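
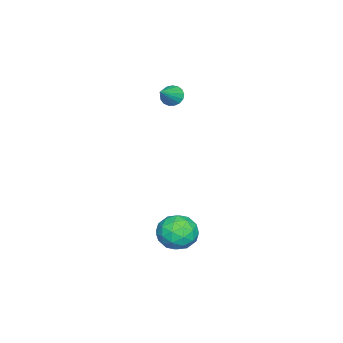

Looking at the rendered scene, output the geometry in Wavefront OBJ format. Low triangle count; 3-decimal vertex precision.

v 3.481 4.467 -4.505
v 4.389 4.515 -3.916
v 2.771 3.385 -3.324
v 3.679 3.433 -2.735
v 3.041 4.304 -2.817
v 3.48 4.973 -3.547
v 3.68 2.927 -3.693
v 4.119 3.596 -4.423
v 4.512 3.563 -3.414
v 4.117 4.414 -2.873
v 3.043 3.486 -4.367
v 2.648 4.337 -3.826
v 3.998 4.586 -4.314
v 3.162 3.314 -2.926
v 2.787 3.826 -2.974
v 3.321 3.854 -2.628
v 3.463 4.855 -4.098
v 3.997 4.883 -3.751
v 3.204 4.759 -3.105
v 3.163 3.017 -3.489
v 3.697 3.045 -3.142
v 3.839 4.046 -4.612
v 4.373 4.074 -4.266
v 3.956 3.141 -4.135
v 4.603 4.054 -3.673
v 4.186 3.418 -2.979
v 4.187 3.121 -3.542
v 4.445 3.514 -3.971
v 4.371 4.554 -3.355
v 3.953 3.918 -2.661
v 3.578 4.431 -2.709
v 3.836 4.823 -3.138
v 4.443 3.995 -3.06
v 3.207 3.982 -4.579
v 2.789 3.346 -3.885
v 3.324 3.077 -4.102
v 3.582 3.469 -4.531
v 2.974 4.482 -4.261
v 2.557 3.846 -3.567
v 2.715 4.386 -3.269
v 2.973 4.779 -3.698
v 2.717 3.905 -4.18
v -1.681 1.765 2.52
v -1.327 1.724 1.988
v -0.439 1.595 3.36
v -1.329 2.023 2.052
v -1.412 2.264 2.222
v -1.556 2.39 2.461
v -1.729 2.373 2.713
v -1.891 2.217 2.921
v -2.005 1.957 3.037
v -2.045 1.654 3.034
v -2.001 1.376 2.914
v -1.885 1.187 2.703
v -1.721 1.13 2.45
v -1.549 1.219 2.213
v -1.406 1.433 2.046
f 1 38 17
f 38 12 41
f 17 41 6
f 38 41 17
f 1 17 13
f 17 6 18
f 13 18 2
f 17 18 13
f 1 13 22
f 13 2 23
f 22 23 8
f 13 23 22
f 1 22 34
f 22 8 37
f 34 37 11
f 22 37 34
f 1 34 38
f 34 11 42
f 38 42 12
f 34 42 38
f 2 18 29
f 18 6 32
f 29 32 10
f 18 32 29
f 6 41 19
f 41 12 40
f 19 40 5
f 41 40 19
f 12 42 39
f 42 11 35
f 39 35 3
f 42 35 39
f 11 37 36
f 37 8 24
f 36 24 7
f 37 24 36
f 8 23 28
f 23 2 25
f 28 25 9
f 23 25 28
f 4 30 16
f 30 10 31
f 16 31 5
f 30 31 16
f 4 16 14
f 16 5 15
f 14 15 3
f 16 15 14
f 4 14 21
f 14 3 20
f 21 20 7
f 14 20 21
f 4 21 26
f 21 7 27
f 26 27 9
f 21 27 26
f 4 26 30
f 26 9 33
f 30 33 10
f 26 33 30
f 5 31 19
f 31 10 32
f 19 32 6
f 31 32 19
f 3 15 39
f 15 5 40
f 39 40 12
f 15 40 39
f 7 20 36
f 20 3 35
f 36 35 11
f 20 35 36
f 9 27 28
f 27 7 24
f 28 24 8
f 27 24 28
f 10 33 29
f 33 9 25
f 29 25 2
f 33 25 29
f 44 43 46
f 44 46 45
f 46 43 47
f 46 47 45
f 47 43 48
f 47 48 45
f 48 43 49
f 48 49 45
f 49 43 50
f 49 50 45
f 50 43 51
f 50 51 45
f 51 43 52
f 51 52 45
f 52 43 53
f 52 53 45
f 53 43 54
f 53 54 45
f 54 43 55
f 54 55 45
f 55 43 56
f 55 56 45
f 56 43 57
f 56 57 45
f 57 43 44
f 57 44 45



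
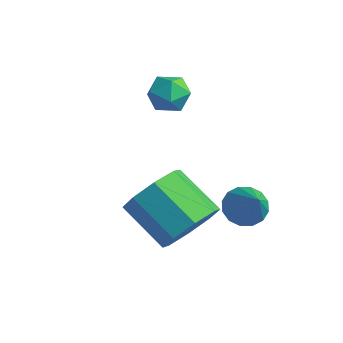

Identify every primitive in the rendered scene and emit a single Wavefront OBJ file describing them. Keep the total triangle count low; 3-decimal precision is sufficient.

v 2.199 0.631 0.273
v 2.478 0.159 -0.194
v 3.281 0.109 1.447
v 2.678 0.47 -0.24
v 2.75 0.824 -0.149
v 2.674 1.126 0.055
v 2.471 1.296 0.318
v 2.196 1.288 0.568
v 1.921 1.103 0.739
v 1.72 0.793 0.786
v 1.648 0.438 0.694
v 1.724 0.136 0.49
v 1.927 -0.034 0.228
v 2.203 -0.026 -0.023
v -0.735 1.035 3.444
v -0.358 0.407 3.254
v -1.402 0.393 4.246
v -1.025 -0.235 4.056
v -0.673 0.318 4.435
v -0.261 0.715 3.939
v -1.499 0.085 3.561
v -1.087 0.482 3.065
v -0.83 -0.18 3.327
v -0.319 -0.036 3.867
v -1.441 0.836 3.633
v -0.93 0.98 4.173
v 2.756 -2.002 1.019
v 3.331 -2.406 1.799
v 1.859 -2.601 2.782
v 1.284 -2.198 2.001
v 3.259 -1.607 1.851
v 1.788 -1.802 2.834
v 2.893 -1.04 1.415
v 1.422 -1.235 2.398
v 2.446 -1.036 0.747
v 0.975 -1.232 1.73
v 2.181 -1.599 0.238
v 0.709 -1.794 1.221
v 2.252 -2.398 0.186
v 0.781 -2.593 1.169
v 2.618 -2.965 0.622
v 1.147 -3.16 1.605
v 3.065 -2.968 1.29
v 1.594 -3.164 2.273
f 2 1 4
f 2 4 3
f 4 1 5
f 4 5 3
f 5 1 6
f 5 6 3
f 6 1 7
f 6 7 3
f 7 1 8
f 7 8 3
f 8 1 9
f 8 9 3
f 9 1 10
f 9 10 3
f 10 1 11
f 10 11 3
f 11 1 12
f 11 12 3
f 12 1 13
f 12 13 3
f 13 1 14
f 13 14 3
f 14 1 2
f 14 2 3
f 15 26 20
f 15 20 16
f 15 16 22
f 15 22 25
f 15 25 26
f 16 20 24
f 20 26 19
f 26 25 17
f 25 22 21
f 22 16 23
f 18 24 19
f 18 19 17
f 18 17 21
f 18 21 23
f 18 23 24
f 19 24 20
f 17 19 26
f 21 17 25
f 23 21 22
f 24 23 16
f 28 27 31
f 28 31 29
f 29 31 32
f 29 32 30
f 31 27 33
f 31 33 32
f 32 33 34
f 32 34 30
f 33 27 35
f 33 35 34
f 34 35 36
f 34 36 30
f 35 27 37
f 35 37 36
f 36 37 38
f 36 38 30
f 37 27 39
f 37 39 38
f 38 39 40
f 38 40 30
f 39 27 41
f 39 41 40
f 40 41 42
f 40 42 30
f 41 27 43
f 41 43 42
f 42 43 44
f 42 44 30
f 43 27 28
f 43 28 44
f 44 28 29
f 44 29 30



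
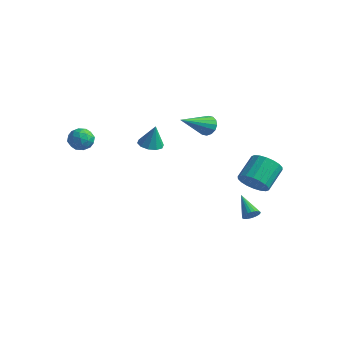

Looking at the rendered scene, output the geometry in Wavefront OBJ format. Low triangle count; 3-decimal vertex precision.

v 0.809 2.22 2.504
v 1.331 1.938 2.171
v 0.491 0.36 3.576
v 1.473 2.08 2.459
v 1.438 2.26 2.76
v 1.234 2.429 2.992
v 0.916 2.541 3.093
v 0.57 2.568 3.036
v 0.288 2.501 2.837
v 0.145 2.359 2.548
v 0.181 2.18 2.247
v 0.385 2.011 2.015
v 0.702 1.898 1.914
v 1.049 1.871 1.971
v 3.133 3.212 -4.051
v 3.484 3.344 -3.663
v 1.947 3.768 -3.169
v 3.482 3.521 -3.778
v 3.426 3.65 -3.934
v 3.326 3.713 -4.109
v 3.196 3.7 -4.274
v 3.057 3.612 -4.406
v 2.93 3.463 -4.484
v 2.833 3.276 -4.495
v 2.783 3.079 -4.44
v 2.785 2.903 -4.325
v 2.841 2.773 -4.168
v 2.941 2.71 -3.994
v 3.071 2.724 -3.828
v 3.21 2.812 -3.696
v 3.337 2.961 -3.619
v 3.434 3.148 -3.607
v -2.848 1.704 -0.004
v -2.455 1.066 -0.021
v -2.572 1.836 1.424
v -2.164 1.415 -0.11
v -2.134 1.876 -0.158
v -2.377 2.27 -0.147
v -2.8 2.449 -0.082
v -3.241 2.343 0.013
v -3.532 1.993 0.102
v -3.562 1.533 0.15
v -3.319 1.138 0.14
v -2.896 0.96 0.074
v -4.047 -2.122 2.303
v -3.348 -2.375 2.042
v -4.632 -2.805 1.398
v -3.933 -3.058 1.137
v -4.203 -3.3 1.837
v -3.841 -2.878 2.396
v -4.139 -2.302 1.044
v -3.777 -1.88 1.603
v -3.404 -2.487 1.263
v -3.444 -3.103 1.754
v -4.536 -2.077 1.686
v -4.576 -2.693 2.177
v -3.646 -2.189 2.252
v -4.334 -2.991 1.188
v -4.493 -3.133 1.6
v -4.081 -3.282 1.446
v -3.936 -2.484 2.461
v -3.525 -2.633 2.307
v -4.028 -3.176 2.186
v -4.455 -2.547 1.133
v -4.044 -2.696 0.979
v -3.899 -1.898 1.994
v -3.487 -2.047 1.84
v -3.952 -2.004 1.254
v -3.268 -2.403 1.641
v -3.612 -2.804 1.109
v -3.733 -2.36 1.054
v -3.521 -2.112 1.383
v -3.291 -2.765 1.929
v -3.635 -3.166 1.397
v -3.794 -3.309 1.809
v -3.581 -3.06 2.137
v -3.325 -2.831 1.471
v -4.345 -2.014 2.043
v -4.689 -2.415 1.511
v -4.399 -2.12 1.303
v -4.186 -1.871 1.631
v -4.368 -2.376 2.331
v -4.712 -2.777 1.799
v -4.459 -3.068 2.057
v -4.247 -2.82 2.386
v -4.655 -2.349 1.969
v 3.401 2.984 -1.339
v 4.188 3.344 -1.73
v 4.026 4.716 -0.793
v 3.239 4.356 -0.401
v 3.882 3.483 -1.987
v 3.721 4.856 -1.05
v 3.482 3.524 -2.116
v 3.32 4.897 -1.179
v 3.065 3.458 -2.09
v 2.904 4.83 -1.153
v 2.715 3.297 -1.916
v 2.553 4.67 -0.979
v 2.5 3.075 -1.627
v 2.339 4.448 -0.69
v 2.464 2.835 -1.282
v 2.303 4.207 -0.344
v 2.614 2.624 -0.947
v 2.452 3.996 -0.01
v 2.919 2.484 -0.69
v 2.758 3.857 0.247
v 3.32 2.443 -0.561
v 3.158 3.816 0.376
v 3.736 2.51 -0.587
v 3.575 3.882 0.35
v 4.087 2.67 -0.761
v 3.925 4.043 0.176
v 4.301 2.892 -1.05
v 4.14 4.265 -0.113
v 4.337 3.133 -1.396
v 4.176 4.505 -0.458
f 2 1 4
f 2 4 3
f 4 1 5
f 4 5 3
f 5 1 6
f 5 6 3
f 6 1 7
f 6 7 3
f 7 1 8
f 7 8 3
f 8 1 9
f 8 9 3
f 9 1 10
f 9 10 3
f 10 1 11
f 10 11 3
f 11 1 12
f 11 12 3
f 12 1 13
f 12 13 3
f 13 1 14
f 13 14 3
f 14 1 2
f 14 2 3
f 16 15 18
f 16 18 17
f 18 15 19
f 18 19 17
f 19 15 20
f 19 20 17
f 20 15 21
f 20 21 17
f 21 15 22
f 21 22 17
f 22 15 23
f 22 23 17
f 23 15 24
f 23 24 17
f 24 15 25
f 24 25 17
f 25 15 26
f 25 26 17
f 26 15 27
f 26 27 17
f 27 15 28
f 27 28 17
f 28 15 29
f 28 29 17
f 29 15 30
f 29 30 17
f 30 15 31
f 30 31 17
f 31 15 32
f 31 32 17
f 32 15 16
f 32 16 17
f 34 33 36
f 34 36 35
f 36 33 37
f 36 37 35
f 37 33 38
f 37 38 35
f 38 33 39
f 38 39 35
f 39 33 40
f 39 40 35
f 40 33 41
f 40 41 35
f 41 33 42
f 41 42 35
f 42 33 43
f 42 43 35
f 43 33 44
f 43 44 35
f 44 33 34
f 44 34 35
f 45 82 61
f 82 56 85
f 61 85 50
f 82 85 61
f 45 61 57
f 61 50 62
f 57 62 46
f 61 62 57
f 45 57 66
f 57 46 67
f 66 67 52
f 57 67 66
f 45 66 78
f 66 52 81
f 78 81 55
f 66 81 78
f 45 78 82
f 78 55 86
f 82 86 56
f 78 86 82
f 46 62 73
f 62 50 76
f 73 76 54
f 62 76 73
f 50 85 63
f 85 56 84
f 63 84 49
f 85 84 63
f 56 86 83
f 86 55 79
f 83 79 47
f 86 79 83
f 55 81 80
f 81 52 68
f 80 68 51
f 81 68 80
f 52 67 72
f 67 46 69
f 72 69 53
f 67 69 72
f 48 74 60
f 74 54 75
f 60 75 49
f 74 75 60
f 48 60 58
f 60 49 59
f 58 59 47
f 60 59 58
f 48 58 65
f 58 47 64
f 65 64 51
f 58 64 65
f 48 65 70
f 65 51 71
f 70 71 53
f 65 71 70
f 48 70 74
f 70 53 77
f 74 77 54
f 70 77 74
f 49 75 63
f 75 54 76
f 63 76 50
f 75 76 63
f 47 59 83
f 59 49 84
f 83 84 56
f 59 84 83
f 51 64 80
f 64 47 79
f 80 79 55
f 64 79 80
f 53 71 72
f 71 51 68
f 72 68 52
f 71 68 72
f 54 77 73
f 77 53 69
f 73 69 46
f 77 69 73
f 88 87 91
f 88 91 89
f 89 91 92
f 89 92 90
f 91 87 93
f 91 93 92
f 92 93 94
f 92 94 90
f 93 87 95
f 93 95 94
f 94 95 96
f 94 96 90
f 95 87 97
f 95 97 96
f 96 97 98
f 96 98 90
f 97 87 99
f 97 99 98
f 98 99 100
f 98 100 90
f 99 87 101
f 99 101 100
f 100 101 102
f 100 102 90
f 101 87 103
f 101 103 102
f 102 103 104
f 102 104 90
f 103 87 105
f 103 105 104
f 104 105 106
f 104 106 90
f 105 87 107
f 105 107 106
f 106 107 108
f 106 108 90
f 107 87 109
f 107 109 108
f 108 109 110
f 108 110 90
f 109 87 111
f 109 111 110
f 110 111 112
f 110 112 90
f 111 87 113
f 111 113 112
f 112 113 114
f 112 114 90
f 113 87 115
f 113 115 114
f 114 115 116
f 114 116 90
f 115 87 88
f 115 88 116
f 116 88 89
f 116 89 90



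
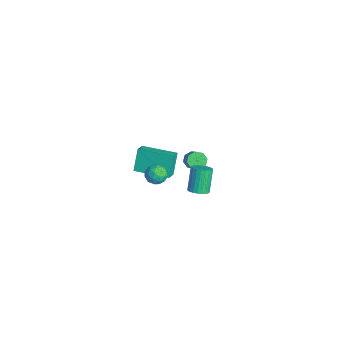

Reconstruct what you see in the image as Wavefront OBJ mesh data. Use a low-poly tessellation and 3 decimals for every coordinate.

v -1.334 0.902 -4.192
v -0.765 0.934 -3.9
v -1.498 1.35 -2.517
v -2.066 1.318 -2.808
v -0.79 1.168 -3.984
v -1.523 1.584 -2.6
v -0.898 1.362 -4.099
v -1.631 1.778 -2.716
v -1.072 1.485 -4.229
v -1.805 1.901 -2.845
v -1.286 1.52 -4.353
v -2.019 1.936 -2.969
v -1.508 1.46 -4.452
v -2.241 1.876 -3.068
v -1.702 1.316 -4.512
v -2.435 1.732 -3.128
v -1.841 1.108 -4.523
v -2.574 1.524 -3.139
v -1.902 0.87 -4.483
v -2.635 1.286 -3.1
v -1.877 0.636 -4.4
v -2.61 1.052 -3.016
v -1.769 0.442 -4.284
v -2.502 0.858 -2.901
v -1.595 0.319 -4.155
v -2.328 0.735 -2.771
v -1.381 0.284 -4.031
v -2.114 0.7 -2.647
v -1.159 0.344 -3.932
v -1.892 0.76 -2.548
v -0.965 0.488 -3.872
v -1.698 0.904 -2.488
v -0.826 0.696 -3.861
v -1.559 1.112 -2.477
v -4.405 1.493 -4.34
v -4.082 1.921 -4.632
v -2.851 1.794 -3.451
v -3.175 1.367 -3.16
v -4.37 2.102 -4.312
v -3.139 1.975 -3.131
v -4.679 1.926 -4.009
v -3.448 1.8 -2.828
v -4.827 1.497 -3.9
v -3.597 1.371 -2.719
v -4.729 1.066 -4.049
v -3.498 0.939 -2.868
v -4.441 0.885 -4.369
v -3.21 0.758 -3.188
v -4.132 1.06 -4.672
v -2.901 0.934 -3.491
v -3.983 1.489 -4.781
v -2.753 1.363 -3.6
v 3.871 -2.683 3.068
v 4.21 -2.477 3.599
v 3.57 -3.563 3.601
v 3.909 -3.357 4.132
v 3.362 -3.035 3.943
v 3.548 -2.491 3.614
v 4.232 -3.549 3.586
v 4.418 -3.005 3.257
v 4.433 -3.013 3.919
v 3.896 -2.695 4.14
v 3.884 -3.345 3.06
v 3.347 -3.027 3.281
v 4.067 -2.503 3.287
v 3.713 -3.537 3.913
v 3.391 -3.348 3.802
v 3.591 -3.227 4.114
v 3.678 -2.511 3.296
v 3.877 -2.39 3.608
v 3.379 -2.718 3.81
v 3.903 -3.65 3.592
v 4.102 -3.529 3.904
v 4.189 -2.813 3.086
v 4.389 -2.692 3.398
v 4.401 -3.322 3.39
v 4.398 -2.697 3.787
v 4.221 -3.214 4.1
v 4.41 -3.327 3.779
v 4.52 -3.007 3.586
v 4.082 -2.51 3.917
v 3.905 -3.027 4.23
v 3.583 -2.838 4.119
v 3.692 -2.518 3.925
v 4.213 -2.825 4.105
v 3.875 -3.013 2.97
v 3.698 -3.53 3.283
v 4.088 -3.522 3.275
v 4.197 -3.202 3.081
v 3.559 -2.826 3.1
v 3.382 -3.343 3.413
v 3.26 -3.033 3.614
v 3.37 -2.713 3.421
v 3.567 -3.215 3.095
v -1.456 -2.889 -1.304
v -2.071 -2.463 0.019
v -2.1 -2.46 -1.742
v -2.716 -2.034 -0.419
v -0.284 -1.146 -1.321
v -0.9 -0.72 0.002
v -0.929 -0.717 -1.759
v -1.544 -0.291 -0.436
f 2 1 5
f 2 5 3
f 3 5 6
f 3 6 4
f 5 1 7
f 5 7 6
f 6 7 8
f 6 8 4
f 7 1 9
f 7 9 8
f 8 9 10
f 8 10 4
f 9 1 11
f 9 11 10
f 10 11 12
f 10 12 4
f 11 1 13
f 11 13 12
f 12 13 14
f 12 14 4
f 13 1 15
f 13 15 14
f 14 15 16
f 14 16 4
f 15 1 17
f 15 17 16
f 16 17 18
f 16 18 4
f 17 1 19
f 17 19 18
f 18 19 20
f 18 20 4
f 19 1 21
f 19 21 20
f 20 21 22
f 20 22 4
f 21 1 23
f 21 23 22
f 22 23 24
f 22 24 4
f 23 1 25
f 23 25 24
f 24 25 26
f 24 26 4
f 25 1 27
f 25 27 26
f 26 27 28
f 26 28 4
f 27 1 29
f 27 29 28
f 28 29 30
f 28 30 4
f 29 1 31
f 29 31 30
f 30 31 32
f 30 32 4
f 31 1 33
f 31 33 32
f 32 33 34
f 32 34 4
f 33 1 2
f 33 2 34
f 34 2 3
f 34 3 4
f 36 35 39
f 36 39 37
f 37 39 40
f 37 40 38
f 39 35 41
f 39 41 40
f 40 41 42
f 40 42 38
f 41 35 43
f 41 43 42
f 42 43 44
f 42 44 38
f 43 35 45
f 43 45 44
f 44 45 46
f 44 46 38
f 45 35 47
f 45 47 46
f 46 47 48
f 46 48 38
f 47 35 49
f 47 49 48
f 48 49 50
f 48 50 38
f 49 35 51
f 49 51 50
f 50 51 52
f 50 52 38
f 51 35 36
f 51 36 52
f 52 36 37
f 52 37 38
f 53 90 69
f 90 64 93
f 69 93 58
f 90 93 69
f 53 69 65
f 69 58 70
f 65 70 54
f 69 70 65
f 53 65 74
f 65 54 75
f 74 75 60
f 65 75 74
f 53 74 86
f 74 60 89
f 86 89 63
f 74 89 86
f 53 86 90
f 86 63 94
f 90 94 64
f 86 94 90
f 54 70 81
f 70 58 84
f 81 84 62
f 70 84 81
f 58 93 71
f 93 64 92
f 71 92 57
f 93 92 71
f 64 94 91
f 94 63 87
f 91 87 55
f 94 87 91
f 63 89 88
f 89 60 76
f 88 76 59
f 89 76 88
f 60 75 80
f 75 54 77
f 80 77 61
f 75 77 80
f 56 82 68
f 82 62 83
f 68 83 57
f 82 83 68
f 56 68 66
f 68 57 67
f 66 67 55
f 68 67 66
f 56 66 73
f 66 55 72
f 73 72 59
f 66 72 73
f 56 73 78
f 73 59 79
f 78 79 61
f 73 79 78
f 56 78 82
f 78 61 85
f 82 85 62
f 78 85 82
f 57 83 71
f 83 62 84
f 71 84 58
f 83 84 71
f 55 67 91
f 67 57 92
f 91 92 64
f 67 92 91
f 59 72 88
f 72 55 87
f 88 87 63
f 72 87 88
f 61 79 80
f 79 59 76
f 80 76 60
f 79 76 80
f 62 85 81
f 85 61 77
f 81 77 54
f 85 77 81
f 96 98 95
f 99 96 95
f 95 98 97
f 97 99 95
f 96 102 98
f 100 96 99
f 100 102 96
f 98 102 97
f 101 99 97
f 97 102 101
f 101 100 99
f 102 100 101



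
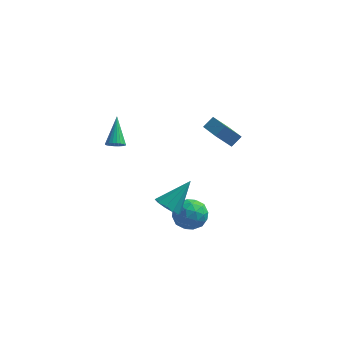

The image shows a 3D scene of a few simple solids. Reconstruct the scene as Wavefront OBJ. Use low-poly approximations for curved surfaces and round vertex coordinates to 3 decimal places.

v 1.964 1.974 0.92
v 1.135 1.612 1.949
v 2.417 2.455 1.454
v 1.588 2.093 2.483
v 2.892 0.747 1.237
v 2.063 0.385 2.266
v 3.345 1.228 1.771
v 2.516 0.866 2.8
v -0.083 -2.103 -2.11
v 0.355 -2.807 -1.881
v 0.963 -0.977 -0.65
v 0.627 -2.561 -2.266
v 0.629 -2.141 -2.591
v 0.358 -1.706 -2.732
v -0.082 -1.422 -2.636
v -0.521 -1.399 -2.339
v -0.794 -1.644 -1.954
v -0.795 -2.065 -1.629
v -0.524 -2.5 -1.488
v -0.085 -2.783 -1.584
v -2.743 -2.807 3.255
v -2.302 -2.539 3.039
v -2.977 -1.433 4.485
v -2.464 -2.458 2.917
v -2.67 -2.43 2.847
v -2.886 -2.46 2.839
v -3.081 -2.542 2.895
v -3.224 -2.665 3.005
v -3.294 -2.81 3.153
v -3.28 -2.954 3.316
v -3.185 -3.076 3.471
v -3.022 -3.157 3.592
v -2.817 -3.185 3.662
v -2.601 -3.155 3.67
v -2.406 -3.073 3.615
v -2.263 -2.95 3.505
v -2.193 -2.805 3.356
v -2.206 -2.661 3.193
v 1.21 -0.391 -2.795
v 1.766 -1.22 -3.215
v 0.074 -0.48 -4.125
v 0.63 -1.309 -4.545
v 0.077 -1.439 -3.623
v 0.779 -1.384 -2.801
v 1.061 -0.316 -4.539
v 1.763 -0.261 -3.717
v 1.674 -1.173 -4.293
v 1.066 -1.868 -3.727
v 0.774 0.168 -3.613
v 0.166 -0.527 -3.047
v 1.588 -0.798 -2.888
v 0.252 -0.902 -4.452
v -0.073 -0.979 -3.91
v 0.254 -1.466 -4.157
v 1.008 -0.894 -2.645
v 1.335 -1.382 -2.891
v 0.341 -1.511 -3.132
v 0.505 -0.318 -4.449
v 0.832 -0.806 -4.695
v 1.586 -0.234 -3.183
v 1.913 -0.721 -3.43
v 1.499 -0.189 -4.208
v 1.861 -1.258 -3.768
v 1.193 -1.31 -4.55
v 1.446 -0.726 -4.547
v 1.859 -0.694 -4.063
v 1.503 -1.666 -3.436
v 0.835 -1.718 -4.218
v 0.51 -1.795 -3.676
v 0.923 -1.763 -3.192
v 1.449 -1.639 -4.069
v 1.005 0.018 -3.122
v 0.337 -0.034 -3.904
v 0.917 0.063 -4.148
v 1.33 0.095 -3.664
v 0.647 -0.39 -2.79
v -0.021 -0.442 -3.572
v -0.019 -1.006 -3.277
v 0.394 -0.974 -2.793
v 0.391 -0.061 -3.271
f 2 4 1
f 5 2 1
f 1 4 3
f 3 5 1
f 2 8 4
f 6 2 5
f 6 8 2
f 4 8 3
f 7 5 3
f 3 8 7
f 7 6 5
f 8 6 7
f 10 9 12
f 10 12 11
f 12 9 13
f 12 13 11
f 13 9 14
f 13 14 11
f 14 9 15
f 14 15 11
f 15 9 16
f 15 16 11
f 16 9 17
f 16 17 11
f 17 9 18
f 17 18 11
f 18 9 19
f 18 19 11
f 19 9 20
f 19 20 11
f 20 9 10
f 20 10 11
f 22 21 24
f 22 24 23
f 24 21 25
f 24 25 23
f 25 21 26
f 25 26 23
f 26 21 27
f 26 27 23
f 27 21 28
f 27 28 23
f 28 21 29
f 28 29 23
f 29 21 30
f 29 30 23
f 30 21 31
f 30 31 23
f 31 21 32
f 31 32 23
f 32 21 33
f 32 33 23
f 33 21 34
f 33 34 23
f 34 21 35
f 34 35 23
f 35 21 36
f 35 36 23
f 36 21 37
f 36 37 23
f 37 21 38
f 37 38 23
f 38 21 22
f 38 22 23
f 39 76 55
f 76 50 79
f 55 79 44
f 76 79 55
f 39 55 51
f 55 44 56
f 51 56 40
f 55 56 51
f 39 51 60
f 51 40 61
f 60 61 46
f 51 61 60
f 39 60 72
f 60 46 75
f 72 75 49
f 60 75 72
f 39 72 76
f 72 49 80
f 76 80 50
f 72 80 76
f 40 56 67
f 56 44 70
f 67 70 48
f 56 70 67
f 44 79 57
f 79 50 78
f 57 78 43
f 79 78 57
f 50 80 77
f 80 49 73
f 77 73 41
f 80 73 77
f 49 75 74
f 75 46 62
f 74 62 45
f 75 62 74
f 46 61 66
f 61 40 63
f 66 63 47
f 61 63 66
f 42 68 54
f 68 48 69
f 54 69 43
f 68 69 54
f 42 54 52
f 54 43 53
f 52 53 41
f 54 53 52
f 42 52 59
f 52 41 58
f 59 58 45
f 52 58 59
f 42 59 64
f 59 45 65
f 64 65 47
f 59 65 64
f 42 64 68
f 64 47 71
f 68 71 48
f 64 71 68
f 43 69 57
f 69 48 70
f 57 70 44
f 69 70 57
f 41 53 77
f 53 43 78
f 77 78 50
f 53 78 77
f 45 58 74
f 58 41 73
f 74 73 49
f 58 73 74
f 47 65 66
f 65 45 62
f 66 62 46
f 65 62 66
f 48 71 67
f 71 47 63
f 67 63 40
f 71 63 67



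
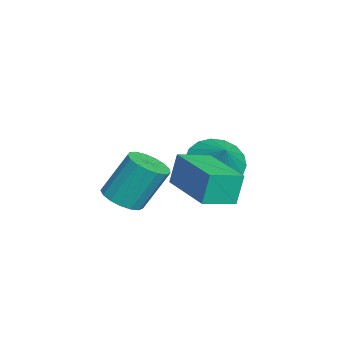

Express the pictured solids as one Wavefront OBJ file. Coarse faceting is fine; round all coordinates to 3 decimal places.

v -1.05 -2.528 0.485
v -1.208 -2.3 1.57
v -1.554 -1.522 0.2
v -1.712 -1.295 1.285
v 0.792 -1.585 0.555
v 0.634 -1.358 1.64
v 0.288 -0.58 0.27
v 0.13 -0.352 1.355
v 0.409 -3.897 0.566
v 1.114 -3.93 0.644
v 0.996 -3.135 2.051
v 0.291 -3.103 1.974
v 1.064 -3.639 0.475
v 0.946 -2.844 1.882
v 0.864 -3.407 0.328
v 0.746 -2.613 1.735
v 0.559 -3.288 0.235
v 0.442 -2.493 1.642
v 0.221 -3.308 0.218
v 0.103 -2.514 1.625
v -0.075 -3.463 0.281
v -0.193 -2.669 1.688
v -0.26 -3.718 0.409
v -0.378 -2.923 1.816
v -0.292 -4.014 0.574
v -0.409 -3.219 1.981
v -0.163 -4.283 0.736
v -0.28 -3.488 2.143
v 0.097 -4.463 0.86
v -0.021 -3.669 2.267
v 0.428 -4.514 0.917
v 0.311 -3.72 2.324
v 0.755 -4.424 0.893
v 0.637 -3.63 2.3
v 1.002 -4.213 0.794
v 0.885 -3.419 2.201
v -3.17 -1.101 0.258
v -2.483 -0.955 -0.425
v -2.29 -0.819 1.202
v -2.659 -0.559 -0.379
v -2.937 -0.27 -0.207
v -3.261 -0.146 0.058
v -3.566 -0.211 0.362
v -3.793 -0.452 0.646
v -3.897 -0.822 0.853
v -3.856 -1.247 0.942
v -3.68 -1.643 0.896
v -3.402 -1.932 0.723
v -3.078 -2.056 0.459
v -2.773 -1.991 0.155
v -2.546 -1.75 -0.129
v -2.442 -1.38 -0.336
f 2 4 1
f 5 2 1
f 1 4 3
f 3 5 1
f 2 8 4
f 6 2 5
f 6 8 2
f 4 8 3
f 7 5 3
f 3 8 7
f 7 6 5
f 8 6 7
f 10 9 13
f 10 13 11
f 11 13 14
f 11 14 12
f 13 9 15
f 13 15 14
f 14 15 16
f 14 16 12
f 15 9 17
f 15 17 16
f 16 17 18
f 16 18 12
f 17 9 19
f 17 19 18
f 18 19 20
f 18 20 12
f 19 9 21
f 19 21 20
f 20 21 22
f 20 22 12
f 21 9 23
f 21 23 22
f 22 23 24
f 22 24 12
f 23 9 25
f 23 25 24
f 24 25 26
f 24 26 12
f 25 9 27
f 25 27 26
f 26 27 28
f 26 28 12
f 27 9 29
f 27 29 28
f 28 29 30
f 28 30 12
f 29 9 31
f 29 31 30
f 30 31 32
f 30 32 12
f 31 9 33
f 31 33 32
f 32 33 34
f 32 34 12
f 33 9 35
f 33 35 34
f 34 35 36
f 34 36 12
f 35 9 10
f 35 10 36
f 36 10 11
f 36 11 12
f 38 37 40
f 38 40 39
f 40 37 41
f 40 41 39
f 41 37 42
f 41 42 39
f 42 37 43
f 42 43 39
f 43 37 44
f 43 44 39
f 44 37 45
f 44 45 39
f 45 37 46
f 45 46 39
f 46 37 47
f 46 47 39
f 47 37 48
f 47 48 39
f 48 37 49
f 48 49 39
f 49 37 50
f 49 50 39
f 50 37 51
f 50 51 39
f 51 37 52
f 51 52 39
f 52 37 38
f 52 38 39



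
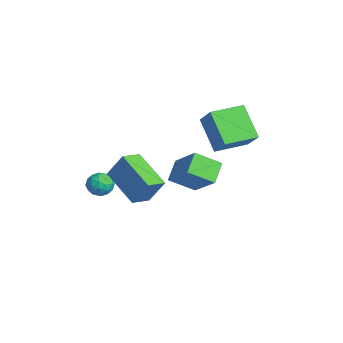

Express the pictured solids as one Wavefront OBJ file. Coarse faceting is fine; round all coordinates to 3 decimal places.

v -1.965 2.652 -0.698
v -2.233 1.343 0.108
v -0.44 3.192 0.688
v -0.708 1.883 1.493
v -1.072 2.017 -1.433
v -1.34 0.708 -0.628
v 0.453 2.557 -0.048
v 0.185 1.248 0.758
v 4.589 -2.637 2.056
v 2.727 -3.331 2.979
v 4.093 -1.717 1.749
v 2.232 -2.41 2.671
v 4.988 -1.99 3.349
v 3.127 -2.683 4.271
v 4.493 -1.069 3.041
v 2.631 -1.763 3.964
v -0.176 1.967 4.111
v 0.872 2.16 5.181
v -0.516 3.734 4.125
v 0.531 3.927 5.195
v 1.249 2.253 2.665
v 2.296 2.446 3.735
v 0.908 4.02 2.679
v 1.956 4.213 3.749
v -2.069 -1.798 -0.881
v -1.719 -2.268 -1.36
v -2.801 -2.712 -0.52
v -2.451 -3.182 -0.999
v -2.085 -2.921 -0.39
v -1.632 -2.356 -0.613
v -2.888 -2.624 -1.267
v -2.435 -2.059 -1.49
v -2.225 -2.778 -1.599
v -1.729 -2.962 -1.057
v -2.791 -2.018 -0.823
v -2.295 -2.202 -0.281
v -1.83 -1.953 -1.152
v -2.69 -3.027 -0.728
v -2.475 -2.873 -0.37
v -2.269 -3.15 -0.652
v -1.779 -2.005 -0.713
v -1.573 -2.281 -0.995
v -1.788 -2.664 -0.425
v -2.947 -2.699 -0.885
v -2.741 -2.975 -1.167
v -2.251 -1.83 -1.228
v -2.045 -2.107 -1.51
v -2.732 -2.316 -1.455
v -1.922 -2.529 -1.574
v -2.352 -3.066 -1.362
v -2.608 -2.738 -1.519
v -2.342 -2.406 -1.65
v -1.63 -2.637 -1.256
v -2.06 -3.174 -1.044
v -1.845 -3.02 -0.686
v -1.579 -2.689 -0.817
v -1.927 -2.937 -1.396
v -2.46 -1.806 -0.836
v -2.89 -2.343 -0.624
v -2.941 -2.291 -1.063
v -2.675 -1.96 -1.194
v -2.168 -1.914 -0.518
v -2.598 -2.451 -0.306
v -2.178 -2.574 -0.23
v -1.912 -2.242 -0.361
v -2.593 -2.043 -0.484
f 2 4 1
f 5 2 1
f 1 4 3
f 3 5 1
f 2 8 4
f 6 2 5
f 6 8 2
f 4 8 3
f 7 5 3
f 3 8 7
f 7 6 5
f 8 6 7
f 10 12 9
f 13 10 9
f 9 12 11
f 11 13 9
f 10 16 12
f 14 10 13
f 14 16 10
f 12 16 11
f 15 13 11
f 11 16 15
f 15 14 13
f 16 14 15
f 18 20 17
f 21 18 17
f 17 20 19
f 19 21 17
f 18 24 20
f 22 18 21
f 22 24 18
f 20 24 19
f 23 21 19
f 19 24 23
f 23 22 21
f 24 22 23
f 25 62 41
f 62 36 65
f 41 65 30
f 62 65 41
f 25 41 37
f 41 30 42
f 37 42 26
f 41 42 37
f 25 37 46
f 37 26 47
f 46 47 32
f 37 47 46
f 25 46 58
f 46 32 61
f 58 61 35
f 46 61 58
f 25 58 62
f 58 35 66
f 62 66 36
f 58 66 62
f 26 42 53
f 42 30 56
f 53 56 34
f 42 56 53
f 30 65 43
f 65 36 64
f 43 64 29
f 65 64 43
f 36 66 63
f 66 35 59
f 63 59 27
f 66 59 63
f 35 61 60
f 61 32 48
f 60 48 31
f 61 48 60
f 32 47 52
f 47 26 49
f 52 49 33
f 47 49 52
f 28 54 40
f 54 34 55
f 40 55 29
f 54 55 40
f 28 40 38
f 40 29 39
f 38 39 27
f 40 39 38
f 28 38 45
f 38 27 44
f 45 44 31
f 38 44 45
f 28 45 50
f 45 31 51
f 50 51 33
f 45 51 50
f 28 50 54
f 50 33 57
f 54 57 34
f 50 57 54
f 29 55 43
f 55 34 56
f 43 56 30
f 55 56 43
f 27 39 63
f 39 29 64
f 63 64 36
f 39 64 63
f 31 44 60
f 44 27 59
f 60 59 35
f 44 59 60
f 33 51 52
f 51 31 48
f 52 48 32
f 51 48 52
f 34 57 53
f 57 33 49
f 53 49 26
f 57 49 53



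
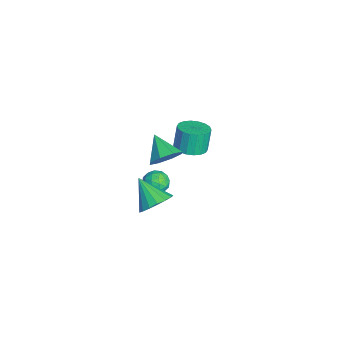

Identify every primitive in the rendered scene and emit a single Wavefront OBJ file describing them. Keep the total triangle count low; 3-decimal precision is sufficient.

v 3.462 -1.496 1.196
v 4.259 -1.872 1.689
v 2.358 -2.304 2.364
v 4.179 -1.448 1.906
v 3.934 -1.034 1.961
v 3.581 -0.727 1.84
v 3.201 -0.595 1.572
v 2.881 -0.67 1.217
v 2.694 -0.934 0.858
v 2.683 -1.326 0.576
v 2.851 -1.758 0.436
v 3.158 -2.129 0.47
v 3.536 -2.355 0.67
v 3.896 -2.384 0.991
v 4.158 -2.21 1.359
v -0.06 -0.725 -0.368
v 0.565 -0.568 0.087
v 0.195 -1.972 -0.287
v 0.82 -1.815 0.168
v 0.091 -1.697 0.445
v -0.067 -0.926 0.394
v 0.827 -1.614 -0.594
v 0.669 -0.843 -0.645
v 1.113 -1.117 -0.053
v 0.658 -1.168 0.589
v 0.102 -1.372 -0.789
v -0.353 -1.423 -0.147
v 0.23 -0.537 -0.148
v 0.53 -2.003 -0.052
v 0.102 -1.934 0.11
v 0.469 -1.841 0.378
v -0.141 -0.747 0.033
v 0.226 -0.655 0.3
v -0.053 -1.319 0.511
v 0.534 -1.885 -0.5
v 0.901 -1.793 -0.233
v 0.291 -0.699 -0.578
v 0.658 -0.606 -0.31
v 0.813 -1.221 -0.711
v 0.919 -0.767 0.037
v 1.069 -1.5 0.085
v 1.073 -1.382 -0.363
v 0.981 -0.929 -0.392
v 0.652 -0.797 0.415
v 0.802 -1.531 0.463
v 0.373 -1.461 0.625
v 0.281 -1.008 0.596
v 0.974 -1.12 0.333
v -0.042 -1.009 -0.663
v 0.108 -1.743 -0.615
v 0.479 -1.532 -0.796
v 0.387 -1.079 -0.825
v -0.309 -1.04 -0.285
v -0.159 -1.773 -0.237
v -0.221 -1.611 0.192
v -0.313 -1.158 0.163
v -0.214 -1.42 -0.533
v -3.334 0.914 -0.912
v -2.485 0.588 -0.638
v -2.857 0.82 0.787
v -3.706 1.146 0.512
v -2.416 1.002 -0.687
v -2.787 1.234 0.737
v -2.528 1.398 -0.781
v -2.899 1.63 0.643
v -2.8 1.699 -0.901
v -3.171 1.931 0.524
v -3.178 1.844 -1.023
v -3.549 2.076 0.401
v -3.586 1.805 -1.123
v -3.958 2.037 0.301
v -3.945 1.59 -1.181
v -4.317 1.822 0.243
v -4.183 1.24 -1.187
v -4.555 1.472 0.238
v -4.253 0.826 -1.137
v -4.624 1.058 0.287
v -4.141 0.43 -1.043
v -4.512 0.662 0.381
v -3.869 0.129 -0.924
v -4.24 0.361 0.501
v -3.491 -0.016 -0.801
v -3.862 0.216 0.623
v -3.082 0.023 -0.701
v -3.454 0.255 0.723
v -2.723 0.238 -0.643
v -3.095 0.47 0.781
v -0.233 -0.678 1.34
v 0.399 -1.041 2.011
v -1.487 -1.202 2.24
v 0.203 -0.323 2.155
v -0.248 0.186 1.822
v -0.69 0.189 1.207
v -0.864 -0.316 0.67
v -0.669 -1.033 0.525
v -0.217 -1.543 0.858
v 0.225 -1.546 1.474
f 2 1 4
f 2 4 3
f 4 1 5
f 4 5 3
f 5 1 6
f 5 6 3
f 6 1 7
f 6 7 3
f 7 1 8
f 7 8 3
f 8 1 9
f 8 9 3
f 9 1 10
f 9 10 3
f 10 1 11
f 10 11 3
f 11 1 12
f 11 12 3
f 12 1 13
f 12 13 3
f 13 1 14
f 13 14 3
f 14 1 15
f 14 15 3
f 15 1 2
f 15 2 3
f 16 53 32
f 53 27 56
f 32 56 21
f 53 56 32
f 16 32 28
f 32 21 33
f 28 33 17
f 32 33 28
f 16 28 37
f 28 17 38
f 37 38 23
f 28 38 37
f 16 37 49
f 37 23 52
f 49 52 26
f 37 52 49
f 16 49 53
f 49 26 57
f 53 57 27
f 49 57 53
f 17 33 44
f 33 21 47
f 44 47 25
f 33 47 44
f 21 56 34
f 56 27 55
f 34 55 20
f 56 55 34
f 27 57 54
f 57 26 50
f 54 50 18
f 57 50 54
f 26 52 51
f 52 23 39
f 51 39 22
f 52 39 51
f 23 38 43
f 38 17 40
f 43 40 24
f 38 40 43
f 19 45 31
f 45 25 46
f 31 46 20
f 45 46 31
f 19 31 29
f 31 20 30
f 29 30 18
f 31 30 29
f 19 29 36
f 29 18 35
f 36 35 22
f 29 35 36
f 19 36 41
f 36 22 42
f 41 42 24
f 36 42 41
f 19 41 45
f 41 24 48
f 45 48 25
f 41 48 45
f 20 46 34
f 46 25 47
f 34 47 21
f 46 47 34
f 18 30 54
f 30 20 55
f 54 55 27
f 30 55 54
f 22 35 51
f 35 18 50
f 51 50 26
f 35 50 51
f 24 42 43
f 42 22 39
f 43 39 23
f 42 39 43
f 25 48 44
f 48 24 40
f 44 40 17
f 48 40 44
f 59 58 62
f 59 62 60
f 60 62 63
f 60 63 61
f 62 58 64
f 62 64 63
f 63 64 65
f 63 65 61
f 64 58 66
f 64 66 65
f 65 66 67
f 65 67 61
f 66 58 68
f 66 68 67
f 67 68 69
f 67 69 61
f 68 58 70
f 68 70 69
f 69 70 71
f 69 71 61
f 70 58 72
f 70 72 71
f 71 72 73
f 71 73 61
f 72 58 74
f 72 74 73
f 73 74 75
f 73 75 61
f 74 58 76
f 74 76 75
f 75 76 77
f 75 77 61
f 76 58 78
f 76 78 77
f 77 78 79
f 77 79 61
f 78 58 80
f 78 80 79
f 79 80 81
f 79 81 61
f 80 58 82
f 80 82 81
f 81 82 83
f 81 83 61
f 82 58 84
f 82 84 83
f 83 84 85
f 83 85 61
f 84 58 86
f 84 86 85
f 85 86 87
f 85 87 61
f 86 58 59
f 86 59 87
f 87 59 60
f 87 60 61
f 89 88 91
f 89 91 90
f 91 88 92
f 91 92 90
f 92 88 93
f 92 93 90
f 93 88 94
f 93 94 90
f 94 88 95
f 94 95 90
f 95 88 96
f 95 96 90
f 96 88 97
f 96 97 90
f 97 88 89
f 97 89 90



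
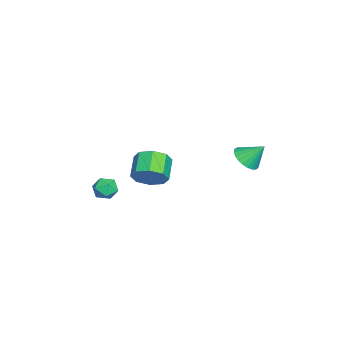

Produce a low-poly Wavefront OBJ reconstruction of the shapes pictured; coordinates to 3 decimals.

v -0.84 2.559 -2.883
v -0.382 2.113 -2.491
v -0.8 3.361 -2.017
v -0.189 2.271 -2.645
v -0.096 2.472 -2.836
v -0.116 2.687 -3.034
v -0.246 2.882 -3.209
v -0.467 3.028 -3.334
v -0.744 3.103 -3.39
v -1.036 3.095 -3.37
v -1.298 3.005 -3.275
v -1.49 2.848 -3.12
v -1.583 2.646 -2.929
v -1.563 2.432 -2.732
v -1.433 2.237 -2.557
v -1.213 2.09 -2.432
v -0.935 2.016 -2.375
v -0.644 2.024 -2.396
v 1.204 -2.978 -4.136
v 1.77 -2.744 -3.911
v 1.51 -3.956 -3.889
v 2.076 -3.722 -3.664
v 1.522 -3.598 -3.344
v 1.333 -2.993 -3.497
v 1.947 -3.707 -4.303
v 1.758 -3.102 -4.456
v 2.229 -3.194 -4.015
v 1.966 -3.127 -3.422
v 1.314 -3.573 -4.378
v 1.051 -3.506 -3.785
v 3.305 -1.078 -2.014
v 3.741 -1.013 -1.31
v 2.73 -1.037 -0.683
v 2.295 -1.102 -1.386
v 3.579 -0.447 -1.549
v 2.568 -0.471 -0.922
v 3.257 -0.251 -2.06
v 2.246 -0.274 -1.433
v 2.964 -0.539 -2.544
v 1.953 -0.563 -1.917
v 2.87 -1.143 -2.717
v 1.859 -1.167 -2.09
v 3.032 -1.709 -2.478
v 2.021 -1.733 -1.851
v 3.354 -1.906 -1.967
v 2.343 -1.929 -1.34
v 3.647 -1.617 -1.483
v 2.636 -1.641 -0.856
f 2 1 4
f 2 4 3
f 4 1 5
f 4 5 3
f 5 1 6
f 5 6 3
f 6 1 7
f 6 7 3
f 7 1 8
f 7 8 3
f 8 1 9
f 8 9 3
f 9 1 10
f 9 10 3
f 10 1 11
f 10 11 3
f 11 1 12
f 11 12 3
f 12 1 13
f 12 13 3
f 13 1 14
f 13 14 3
f 14 1 15
f 14 15 3
f 15 1 16
f 15 16 3
f 16 1 17
f 16 17 3
f 17 1 18
f 17 18 3
f 18 1 2
f 18 2 3
f 19 30 24
f 19 24 20
f 19 20 26
f 19 26 29
f 19 29 30
f 20 24 28
f 24 30 23
f 30 29 21
f 29 26 25
f 26 20 27
f 22 28 23
f 22 23 21
f 22 21 25
f 22 25 27
f 22 27 28
f 23 28 24
f 21 23 30
f 25 21 29
f 27 25 26
f 28 27 20
f 32 31 35
f 32 35 33
f 33 35 36
f 33 36 34
f 35 31 37
f 35 37 36
f 36 37 38
f 36 38 34
f 37 31 39
f 37 39 38
f 38 39 40
f 38 40 34
f 39 31 41
f 39 41 40
f 40 41 42
f 40 42 34
f 41 31 43
f 41 43 42
f 42 43 44
f 42 44 34
f 43 31 45
f 43 45 44
f 44 45 46
f 44 46 34
f 45 31 47
f 45 47 46
f 46 47 48
f 46 48 34
f 47 31 32
f 47 32 48
f 48 32 33
f 48 33 34



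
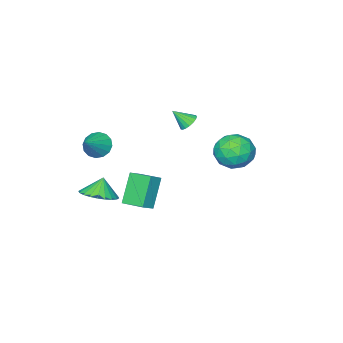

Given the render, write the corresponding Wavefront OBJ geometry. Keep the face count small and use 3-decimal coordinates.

v 1.724 -1.166 -2.868
v 0.775 -1.632 -1.277
v 1.483 0.141 -2.628
v 0.534 -0.326 -1.038
v 2.446 -1.114 -2.422
v 1.497 -1.581 -0.832
v 2.205 0.192 -2.183
v 1.256 -0.274 -0.592
v -0.806 4.491 3.198
v -0.232 4.863 2.345
v -0.628 2.837 2.595
v -0.054 3.209 1.742
v 0.372 3.25 2.749
v 0.262 4.272 3.121
v -1.122 3.428 1.819
v -1.232 4.45 2.191
v -0.427 4.206 1.493
v 0.497 4.096 2.068
v -1.357 3.604 2.872
v -0.433 3.494 3.447
v -0.535 4.822 2.824
v -0.325 2.878 2.116
v -0.075 2.902 2.707
v 0.263 3.121 2.206
v -0.244 4.475 3.28
v 0.094 4.694 2.779
v 0.449 3.745 3.017
v -0.954 3.006 2.161
v -0.616 3.225 1.66
v -1.123 4.579 2.734
v -0.785 4.798 2.233
v -1.309 3.955 1.923
v -0.312 4.655 1.822
v -0.207 3.683 1.468
v -0.835 3.811 1.513
v -0.9 4.412 1.732
v 0.231 4.59 2.16
v 0.336 3.618 1.806
v 0.586 3.642 2.397
v 0.522 4.243 2.616
v 0.117 4.204 1.659
v -1.196 4.082 3.134
v -1.091 3.11 2.78
v -1.382 3.457 2.324
v -1.446 4.058 2.543
v -0.653 4.017 3.472
v -0.548 3.045 3.118
v 0.04 3.288 3.208
v -0.025 3.889 3.427
v -0.977 3.496 3.281
v 3.092 -2.105 -2.003
v 3.975 -2.53 -1.685
v 2.668 -2.235 -0.997
v 4.042 -2.141 -1.607
v 3.965 -1.747 -1.589
v 3.754 -1.408 -1.634
v 3.443 -1.175 -1.735
v 3.079 -1.083 -1.877
v 2.716 -1.147 -2.039
v 2.411 -1.357 -2.195
v 2.209 -1.681 -2.321
v 2.142 -2.069 -2.4
v 2.22 -2.463 -2.418
v 2.43 -2.803 -2.372
v 2.742 -3.036 -2.271
v 3.106 -3.127 -2.129
v 3.469 -3.063 -1.968
v 3.774 -2.853 -1.812
v -2.462 -1.602 1.187
v -2.046 -1.738 0.792
v -1.898 -2.218 1.993
v -1.952 -1.499 0.909
v -1.974 -1.284 1.09
v -2.108 -1.141 1.293
v -2.324 -1.104 1.472
v -2.57 -1.181 1.586
v -2.792 -1.354 1.609
v -2.938 -1.584 1.535
v -2.975 -1.818 1.381
v -2.894 -2.002 1.183
v -2.715 -2.095 0.986
v -2.477 -2.075 0.835
v -2.235 -1.946 0.765
v 2.731 -2.57 1.242
v 3.232 -3.028 0.818
v 3.909 -2.11 2.138
v 3.234 -2.661 0.627
v 3.102 -2.269 0.6
v 2.87 -1.959 0.745
v 2.601 -1.812 1.024
v 2.366 -1.868 1.36
v 2.23 -2.113 1.666
v 2.228 -2.48 1.857
v 2.36 -2.871 1.884
v 2.592 -3.182 1.739
v 2.862 -3.329 1.46
v 3.096 -3.272 1.123
f 2 4 1
f 5 2 1
f 1 4 3
f 3 5 1
f 2 8 4
f 6 2 5
f 6 8 2
f 4 8 3
f 7 5 3
f 3 8 7
f 7 6 5
f 8 6 7
f 9 46 25
f 46 20 49
f 25 49 14
f 46 49 25
f 9 25 21
f 25 14 26
f 21 26 10
f 25 26 21
f 9 21 30
f 21 10 31
f 30 31 16
f 21 31 30
f 9 30 42
f 30 16 45
f 42 45 19
f 30 45 42
f 9 42 46
f 42 19 50
f 46 50 20
f 42 50 46
f 10 26 37
f 26 14 40
f 37 40 18
f 26 40 37
f 14 49 27
f 49 20 48
f 27 48 13
f 49 48 27
f 20 50 47
f 50 19 43
f 47 43 11
f 50 43 47
f 19 45 44
f 45 16 32
f 44 32 15
f 45 32 44
f 16 31 36
f 31 10 33
f 36 33 17
f 31 33 36
f 12 38 24
f 38 18 39
f 24 39 13
f 38 39 24
f 12 24 22
f 24 13 23
f 22 23 11
f 24 23 22
f 12 22 29
f 22 11 28
f 29 28 15
f 22 28 29
f 12 29 34
f 29 15 35
f 34 35 17
f 29 35 34
f 12 34 38
f 34 17 41
f 38 41 18
f 34 41 38
f 13 39 27
f 39 18 40
f 27 40 14
f 39 40 27
f 11 23 47
f 23 13 48
f 47 48 20
f 23 48 47
f 15 28 44
f 28 11 43
f 44 43 19
f 28 43 44
f 17 35 36
f 35 15 32
f 36 32 16
f 35 32 36
f 18 41 37
f 41 17 33
f 37 33 10
f 41 33 37
f 52 51 54
f 52 54 53
f 54 51 55
f 54 55 53
f 55 51 56
f 55 56 53
f 56 51 57
f 56 57 53
f 57 51 58
f 57 58 53
f 58 51 59
f 58 59 53
f 59 51 60
f 59 60 53
f 60 51 61
f 60 61 53
f 61 51 62
f 61 62 53
f 62 51 63
f 62 63 53
f 63 51 64
f 63 64 53
f 64 51 65
f 64 65 53
f 65 51 66
f 65 66 53
f 66 51 67
f 66 67 53
f 67 51 68
f 67 68 53
f 68 51 52
f 68 52 53
f 70 69 72
f 70 72 71
f 72 69 73
f 72 73 71
f 73 69 74
f 73 74 71
f 74 69 75
f 74 75 71
f 75 69 76
f 75 76 71
f 76 69 77
f 76 77 71
f 77 69 78
f 77 78 71
f 78 69 79
f 78 79 71
f 79 69 80
f 79 80 71
f 80 69 81
f 80 81 71
f 81 69 82
f 81 82 71
f 82 69 83
f 82 83 71
f 83 69 70
f 83 70 71
f 85 84 87
f 85 87 86
f 87 84 88
f 87 88 86
f 88 84 89
f 88 89 86
f 89 84 90
f 89 90 86
f 90 84 91
f 90 91 86
f 91 84 92
f 91 92 86
f 92 84 93
f 92 93 86
f 93 84 94
f 93 94 86
f 94 84 95
f 94 95 86
f 95 84 96
f 95 96 86
f 96 84 97
f 96 97 86
f 97 84 85
f 97 85 86



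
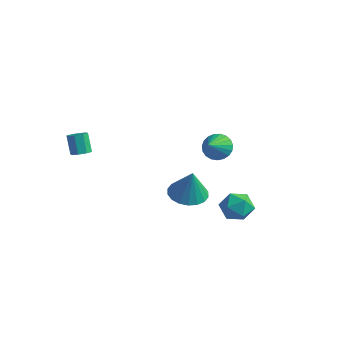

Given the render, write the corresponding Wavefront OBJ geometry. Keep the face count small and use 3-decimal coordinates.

v 0.033 3.483 1.632
v 0.378 3.091 0.949
v 0.367 2.357 2.448
v 0.658 3.27 1.081
v 0.83 3.486 1.309
v 0.864 3.701 1.593
v 0.754 3.879 1.883
v 0.52 3.988 2.13
v 0.201 4.01 2.291
v -0.147 3.941 2.338
v -0.463 3.792 2.263
v -0.694 3.591 2.079
v -0.799 3.37 1.818
v -0.761 3.169 1.525
v -0.585 3.023 1.25
v -0.302 2.956 1.041
v 0.038 2.98 0.935
v 3.77 1.437 0.67
v 4.494 1.209 0.07
v 2.966 0.191 0.17
v 3.69 -0.037 -0.43
v 3.809 -0.121 0.527
v 4.306 0.649 0.836
v 3.154 0.751 -0.596
v 3.651 1.521 -0.287
v 4.114 0.786 -0.712
v 4.518 0.246 -0.018
v 2.942 1.154 0.258
v 3.346 0.614 0.952
v 1.164 -0.086 0.364
v 2.19 0.007 0.115
v 1.596 -0.214 2.096
v 2.058 0.454 0.181
v 1.748 0.795 0.283
v 1.322 0.961 0.402
v 0.866 0.92 0.512
v 0.468 0.68 0.594
v 0.208 0.288 0.63
v 0.138 -0.179 0.613
v 0.271 -0.626 0.546
v 0.58 -0.967 0.444
v 1.006 -1.133 0.326
v 1.463 -1.092 0.215
v 1.86 -0.852 0.134
v 2.12 -0.46 0.098
v -2.969 -3.477 3.178
v -2.475 -3.574 3.424
v -2.957 -3.341 4.487
v -3.451 -3.243 4.242
v -2.524 -3.163 3.311
v -3.006 -2.93 4.374
v -2.834 -2.936 3.121
v -3.316 -2.703 4.184
v -3.223 -3.025 2.965
v -3.704 -2.792 4.028
v -3.463 -3.379 2.933
v -3.945 -3.146 3.996
v -3.414 -3.79 3.046
v -3.896 -3.557 4.109
v -3.104 -4.017 3.236
v -3.586 -3.784 4.299
v -2.716 -3.928 3.392
v -3.197 -3.695 4.455
f 2 1 4
f 2 4 3
f 4 1 5
f 4 5 3
f 5 1 6
f 5 6 3
f 6 1 7
f 6 7 3
f 7 1 8
f 7 8 3
f 8 1 9
f 8 9 3
f 9 1 10
f 9 10 3
f 10 1 11
f 10 11 3
f 11 1 12
f 11 12 3
f 12 1 13
f 12 13 3
f 13 1 14
f 13 14 3
f 14 1 15
f 14 15 3
f 15 1 16
f 15 16 3
f 16 1 17
f 16 17 3
f 17 1 2
f 17 2 3
f 18 29 23
f 18 23 19
f 18 19 25
f 18 25 28
f 18 28 29
f 19 23 27
f 23 29 22
f 29 28 20
f 28 25 24
f 25 19 26
f 21 27 22
f 21 22 20
f 21 20 24
f 21 24 26
f 21 26 27
f 22 27 23
f 20 22 29
f 24 20 28
f 26 24 25
f 27 26 19
f 31 30 33
f 31 33 32
f 33 30 34
f 33 34 32
f 34 30 35
f 34 35 32
f 35 30 36
f 35 36 32
f 36 30 37
f 36 37 32
f 37 30 38
f 37 38 32
f 38 30 39
f 38 39 32
f 39 30 40
f 39 40 32
f 40 30 41
f 40 41 32
f 41 30 42
f 41 42 32
f 42 30 43
f 42 43 32
f 43 30 44
f 43 44 32
f 44 30 45
f 44 45 32
f 45 30 31
f 45 31 32
f 47 46 50
f 47 50 48
f 48 50 51
f 48 51 49
f 50 46 52
f 50 52 51
f 51 52 53
f 51 53 49
f 52 46 54
f 52 54 53
f 53 54 55
f 53 55 49
f 54 46 56
f 54 56 55
f 55 56 57
f 55 57 49
f 56 46 58
f 56 58 57
f 57 58 59
f 57 59 49
f 58 46 60
f 58 60 59
f 59 60 61
f 59 61 49
f 60 46 62
f 60 62 61
f 61 62 63
f 61 63 49
f 62 46 47
f 62 47 63
f 63 47 48
f 63 48 49



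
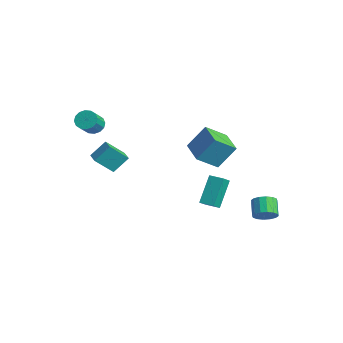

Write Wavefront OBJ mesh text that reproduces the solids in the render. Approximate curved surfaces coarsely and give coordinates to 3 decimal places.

v -3.344 -3.479 1.899
v -2.934 -3.675 1.463
v -2.346 -4.456 2.364
v -2.756 -4.261 2.801
v -2.795 -3.413 1.598
v -2.207 -4.195 2.5
v -2.802 -3.169 1.815
v -2.214 -3.951 2.716
v -2.955 -3.008 2.054
v -2.367 -3.79 2.955
v -3.212 -2.974 2.251
v -2.624 -3.755 3.153
v -3.504 -3.075 2.355
v -2.916 -3.856 3.256
v -3.754 -3.284 2.336
v -3.166 -4.065 3.237
v -3.893 -3.545 2.2
v -3.305 -4.327 3.102
v -3.886 -3.789 1.984
v -3.298 -4.571 2.885
v -3.733 -3.95 1.745
v -3.145 -4.732 2.646
v -3.476 -3.985 1.547
v -2.888 -4.766 2.449
v -3.184 -3.884 1.444
v -2.596 -4.665 2.345
v 0.45 1.04 -3.785
v -0.143 2.037 -2.357
v 1.141 1.462 -3.793
v 0.548 2.459 -2.364
v 0.872 0.361 -3.136
v 0.279 1.358 -1.707
v 1.563 0.783 -3.143
v 0.97 1.78 -1.715
v -0.315 0.347 0.609
v 0.004 1.262 1.894
v -0.085 1.527 -0.289
v 0.234 2.442 0.997
v 1.166 -0.022 0.503
v 1.485 0.893 1.789
v 1.396 1.158 -0.394
v 1.715 2.073 0.891
v -3.603 -2.441 -1.858
v -3.939 -3.387 -0.84
v -3.474 -1.581 -1.016
v -3.81 -2.528 0.002
v -2.83 -2.632 -1.782
v -3.166 -3.579 -0.764
v -2.701 -1.773 -0.94
v -3.037 -2.719 0.078
v 4.222 2.216 -2.882
v 4.59 2.074 -2.327
v 3.845 2.502 -1.724
v 3.478 2.644 -2.278
v 4.694 2.395 -2.426
v 3.95 2.823 -1.823
v 4.673 2.668 -2.647
v 3.928 3.097 -2.044
v 4.53 2.82 -2.931
v 3.785 3.249 -2.327
v 4.305 2.81 -3.201
v 3.56 3.239 -2.598
v 4.058 2.641 -3.386
v 3.313 3.069 -2.783
v 3.855 2.358 -3.436
v 3.11 2.786 -2.833
v 3.75 2.037 -3.337
v 3.006 2.465 -2.734
v 3.772 1.763 -3.116
v 3.027 2.192 -2.513
v 3.915 1.611 -2.833
v 3.17 2.04 -2.229
v 4.14 1.621 -2.562
v 3.395 2.05 -1.959
v 4.387 1.791 -2.377
v 3.642 2.219 -1.774
f 2 1 5
f 2 5 3
f 3 5 6
f 3 6 4
f 5 1 7
f 5 7 6
f 6 7 8
f 6 8 4
f 7 1 9
f 7 9 8
f 8 9 10
f 8 10 4
f 9 1 11
f 9 11 10
f 10 11 12
f 10 12 4
f 11 1 13
f 11 13 12
f 12 13 14
f 12 14 4
f 13 1 15
f 13 15 14
f 14 15 16
f 14 16 4
f 15 1 17
f 15 17 16
f 16 17 18
f 16 18 4
f 17 1 19
f 17 19 18
f 18 19 20
f 18 20 4
f 19 1 21
f 19 21 20
f 20 21 22
f 20 22 4
f 21 1 23
f 21 23 22
f 22 23 24
f 22 24 4
f 23 1 25
f 23 25 24
f 24 25 26
f 24 26 4
f 25 1 2
f 25 2 26
f 26 2 3
f 26 3 4
f 28 30 27
f 31 28 27
f 27 30 29
f 29 31 27
f 28 34 30
f 32 28 31
f 32 34 28
f 30 34 29
f 33 31 29
f 29 34 33
f 33 32 31
f 34 32 33
f 36 38 35
f 39 36 35
f 35 38 37
f 37 39 35
f 36 42 38
f 40 36 39
f 40 42 36
f 38 42 37
f 41 39 37
f 37 42 41
f 41 40 39
f 42 40 41
f 44 46 43
f 47 44 43
f 43 46 45
f 45 47 43
f 44 50 46
f 48 44 47
f 48 50 44
f 46 50 45
f 49 47 45
f 45 50 49
f 49 48 47
f 50 48 49
f 52 51 55
f 52 55 53
f 53 55 56
f 53 56 54
f 55 51 57
f 55 57 56
f 56 57 58
f 56 58 54
f 57 51 59
f 57 59 58
f 58 59 60
f 58 60 54
f 59 51 61
f 59 61 60
f 60 61 62
f 60 62 54
f 61 51 63
f 61 63 62
f 62 63 64
f 62 64 54
f 63 51 65
f 63 65 64
f 64 65 66
f 64 66 54
f 65 51 67
f 65 67 66
f 66 67 68
f 66 68 54
f 67 51 69
f 67 69 68
f 68 69 70
f 68 70 54
f 69 51 71
f 69 71 70
f 70 71 72
f 70 72 54
f 71 51 73
f 71 73 72
f 72 73 74
f 72 74 54
f 73 51 75
f 73 75 74
f 74 75 76
f 74 76 54
f 75 51 52
f 75 52 76
f 76 52 53
f 76 53 54



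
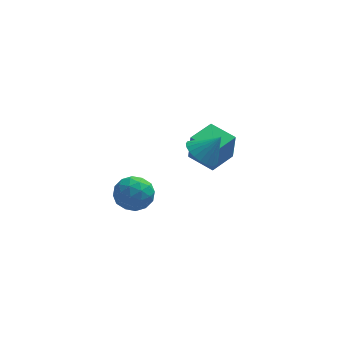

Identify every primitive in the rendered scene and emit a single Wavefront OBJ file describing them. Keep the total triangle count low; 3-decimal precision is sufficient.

v -0.95 0.296 -0.448
v -0.416 0.179 0.044
v -1.064 -0.879 -0.604
v -0.53 -0.996 -0.112
v -1.181 -0.731 0.107
v -1.11 -0.005 0.204
v -0.37 -0.695 -0.764
v -0.299 0.031 -0.667
v -0.057 -0.434 -0.151
v -0.558 -0.456 0.388
v -0.922 -0.244 -0.948
v -1.423 -0.266 -0.409
v -0.673 0.341 -0.188
v -0.807 -1.041 -0.372
v -1.19 -0.885 -0.243
v -0.876 -0.954 0.047
v -1.081 0.232 -0.095
v -0.767 0.164 0.195
v -1.217 -0.372 0.232
v -0.713 -0.864 -0.755
v -0.399 -0.932 -0.465
v -0.604 0.254 -0.607
v -0.29 0.185 -0.317
v -0.263 -0.328 -0.792
v -0.148 -0.088 -0.014
v -0.215 -0.779 -0.105
v -0.121 -0.602 -0.488
v -0.079 -0.175 -0.432
v -0.443 -0.102 0.303
v -0.51 -0.792 0.211
v -0.892 -0.637 0.34
v -0.851 -0.21 0.397
v -0.232 -0.461 0.188
v -0.97 0.092 -0.771
v -1.037 -0.598 -0.863
v -0.629 -0.49 -0.957
v -0.588 -0.063 -0.9
v -1.265 0.079 -0.455
v -1.332 -0.612 -0.546
v -1.401 -0.525 -0.128
v -1.359 -0.098 -0.072
v -1.248 -0.239 -0.748
v 2.186 3.125 -2.041
v 2.246 2.909 -0.842
v 1.385 3.902 -1.861
v 1.446 3.685 -0.662
v 2.974 3.915 -1.938
v 3.035 3.698 -0.739
v 2.174 4.691 -1.758
v 2.234 4.475 -0.559
v 1.699 2.04 -0.241
v 2.146 1.629 -0.589
v 2.361 2.08 0.561
v 2.228 1.877 -0.669
v 2.229 2.15 -0.684
v 2.15 2.406 -0.632
v 2.002 2.606 -0.519
v 1.808 2.72 -0.365
v 1.597 2.731 -0.191
v 1.402 2.636 -0.025
v 1.252 2.45 0.108
v 1.17 2.203 0.188
v 1.169 1.93 0.203
v 1.248 1.674 0.15
v 1.396 1.474 0.038
v 1.59 1.359 -0.116
v 1.801 1.349 -0.29
v 1.996 1.444 -0.456
f 1 38 17
f 38 12 41
f 17 41 6
f 38 41 17
f 1 17 13
f 17 6 18
f 13 18 2
f 17 18 13
f 1 13 22
f 13 2 23
f 22 23 8
f 13 23 22
f 1 22 34
f 22 8 37
f 34 37 11
f 22 37 34
f 1 34 38
f 34 11 42
f 38 42 12
f 34 42 38
f 2 18 29
f 18 6 32
f 29 32 10
f 18 32 29
f 6 41 19
f 41 12 40
f 19 40 5
f 41 40 19
f 12 42 39
f 42 11 35
f 39 35 3
f 42 35 39
f 11 37 36
f 37 8 24
f 36 24 7
f 37 24 36
f 8 23 28
f 23 2 25
f 28 25 9
f 23 25 28
f 4 30 16
f 30 10 31
f 16 31 5
f 30 31 16
f 4 16 14
f 16 5 15
f 14 15 3
f 16 15 14
f 4 14 21
f 14 3 20
f 21 20 7
f 14 20 21
f 4 21 26
f 21 7 27
f 26 27 9
f 21 27 26
f 4 26 30
f 26 9 33
f 30 33 10
f 26 33 30
f 5 31 19
f 31 10 32
f 19 32 6
f 31 32 19
f 3 15 39
f 15 5 40
f 39 40 12
f 15 40 39
f 7 20 36
f 20 3 35
f 36 35 11
f 20 35 36
f 9 27 28
f 27 7 24
f 28 24 8
f 27 24 28
f 10 33 29
f 33 9 25
f 29 25 2
f 33 25 29
f 44 46 43
f 47 44 43
f 43 46 45
f 45 47 43
f 44 50 46
f 48 44 47
f 48 50 44
f 46 50 45
f 49 47 45
f 45 50 49
f 49 48 47
f 50 48 49
f 52 51 54
f 52 54 53
f 54 51 55
f 54 55 53
f 55 51 56
f 55 56 53
f 56 51 57
f 56 57 53
f 57 51 58
f 57 58 53
f 58 51 59
f 58 59 53
f 59 51 60
f 59 60 53
f 60 51 61
f 60 61 53
f 61 51 62
f 61 62 53
f 62 51 63
f 62 63 53
f 63 51 64
f 63 64 53
f 64 51 65
f 64 65 53
f 65 51 66
f 65 66 53
f 66 51 67
f 66 67 53
f 67 51 68
f 67 68 53
f 68 51 52
f 68 52 53



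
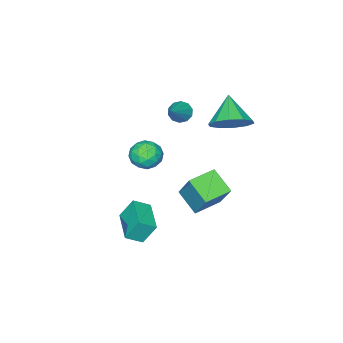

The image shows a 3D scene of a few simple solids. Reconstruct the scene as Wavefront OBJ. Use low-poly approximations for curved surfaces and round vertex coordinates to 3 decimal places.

v -2.185 0.697 0.726
v -1.608 1.071 1.506
v -2.995 -0.237 1.774
v -2.124 1.448 1.443
v -2.664 1.538 1.106
v -3.021 1.307 0.624
v -3.058 0.843 0.181
v -2.762 0.322 -0.054
v -2.246 -0.055 0.01
v -1.706 -0.145 0.347
v -1.349 0.086 0.829
v -1.312 0.551 1.272
v 2.528 0.651 1.28
v 3.138 0.34 0.888
v 1.782 -0.3 0.872
v 2.392 -0.611 0.48
v 2.385 -0.617 1.269
v 2.847 -0.029 1.521
v 2.073 0.069 0.239
v 2.535 0.657 0.491
v 2.857 -0.019 0.245
v 3.05 -0.443 0.881
v 1.87 0.483 0.879
v 2.063 0.059 1.515
v 2.899 0.579 1.12
v 2.021 -0.539 0.64
v 2.018 -0.543 1.104
v 2.376 -0.725 0.874
v 2.727 0.362 1.492
v 3.086 0.179 1.261
v 2.643 -0.383 1.485
v 1.834 -0.139 0.499
v 2.193 -0.322 0.268
v 2.544 0.765 0.886
v 2.902 0.583 0.656
v 2.277 0.423 0.275
v 3.092 0.185 0.511
v 2.653 -0.374 0.272
v 2.466 0.026 0.13
v 2.737 0.371 0.278
v 3.205 -0.064 0.885
v 2.767 -0.623 0.646
v 2.763 -0.627 1.109
v 3.034 -0.281 1.257
v 3.04 -0.275 0.507
v 2.153 0.663 1.114
v 1.715 0.104 0.875
v 1.886 0.321 0.503
v 2.157 0.667 0.651
v 2.267 0.414 1.488
v 1.828 -0.145 1.249
v 2.183 -0.331 1.482
v 2.454 0.014 1.63
v 1.88 0.315 1.253
v -0.803 0.347 -2.578
v -0.5 1.262 -1.105
v -0.662 1.483 -3.312
v -0.36 2.398 -1.839
v 0.54 0.102 -2.701
v 0.842 1.017 -1.228
v 0.68 1.238 -3.435
v 0.983 2.153 -1.962
v 2.653 -0.381 -3.621
v 2.231 0.046 -2.617
v 3.617 0.937 -3.777
v 3.195 1.364 -2.772
v 3.305 -0.804 -3.168
v 2.883 -0.377 -2.163
v 4.269 0.514 -3.323
v 3.847 0.941 -2.319
v -1.566 -1.827 0.55
v -1.171 -1.949 0.129
v -0.374 -1.293 1.51
v -1.286 -1.606 0.08
v -1.507 -1.348 0.211
v -1.751 -1.272 0.472
v -1.924 -1.409 0.762
v -1.96 -1.705 0.972
v -1.845 -2.048 1.02
v -1.624 -2.306 0.889
v -1.38 -2.382 0.629
v -1.207 -2.245 0.338
f 2 1 4
f 2 4 3
f 4 1 5
f 4 5 3
f 5 1 6
f 5 6 3
f 6 1 7
f 6 7 3
f 7 1 8
f 7 8 3
f 8 1 9
f 8 9 3
f 9 1 10
f 9 10 3
f 10 1 11
f 10 11 3
f 11 1 12
f 11 12 3
f 12 1 2
f 12 2 3
f 13 50 29
f 50 24 53
f 29 53 18
f 50 53 29
f 13 29 25
f 29 18 30
f 25 30 14
f 29 30 25
f 13 25 34
f 25 14 35
f 34 35 20
f 25 35 34
f 13 34 46
f 34 20 49
f 46 49 23
f 34 49 46
f 13 46 50
f 46 23 54
f 50 54 24
f 46 54 50
f 14 30 41
f 30 18 44
f 41 44 22
f 30 44 41
f 18 53 31
f 53 24 52
f 31 52 17
f 53 52 31
f 24 54 51
f 54 23 47
f 51 47 15
f 54 47 51
f 23 49 48
f 49 20 36
f 48 36 19
f 49 36 48
f 20 35 40
f 35 14 37
f 40 37 21
f 35 37 40
f 16 42 28
f 42 22 43
f 28 43 17
f 42 43 28
f 16 28 26
f 28 17 27
f 26 27 15
f 28 27 26
f 16 26 33
f 26 15 32
f 33 32 19
f 26 32 33
f 16 33 38
f 33 19 39
f 38 39 21
f 33 39 38
f 16 38 42
f 38 21 45
f 42 45 22
f 38 45 42
f 17 43 31
f 43 22 44
f 31 44 18
f 43 44 31
f 15 27 51
f 27 17 52
f 51 52 24
f 27 52 51
f 19 32 48
f 32 15 47
f 48 47 23
f 32 47 48
f 21 39 40
f 39 19 36
f 40 36 20
f 39 36 40
f 22 45 41
f 45 21 37
f 41 37 14
f 45 37 41
f 56 58 55
f 59 56 55
f 55 58 57
f 57 59 55
f 56 62 58
f 60 56 59
f 60 62 56
f 58 62 57
f 61 59 57
f 57 62 61
f 61 60 59
f 62 60 61
f 64 66 63
f 67 64 63
f 63 66 65
f 65 67 63
f 64 70 66
f 68 64 67
f 68 70 64
f 66 70 65
f 69 67 65
f 65 70 69
f 69 68 67
f 70 68 69
f 72 71 74
f 72 74 73
f 74 71 75
f 74 75 73
f 75 71 76
f 75 76 73
f 76 71 77
f 76 77 73
f 77 71 78
f 77 78 73
f 78 71 79
f 78 79 73
f 79 71 80
f 79 80 73
f 80 71 81
f 80 81 73
f 81 71 82
f 81 82 73
f 82 71 72
f 82 72 73



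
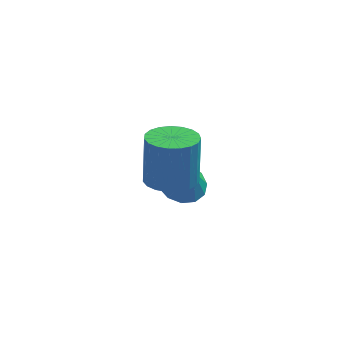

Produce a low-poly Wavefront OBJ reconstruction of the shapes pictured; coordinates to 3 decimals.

v 0.934 -3.79 2.706
v 1.984 -3.784 2.689
v 2.016 -3.363 4.818
v 0.966 -3.37 4.834
v 1.889 -3.366 2.608
v 1.921 -2.945 4.736
v 1.63 -3.021 2.543
v 1.661 -2.6 4.672
v 1.25 -2.809 2.507
v 1.281 -2.388 4.636
v 0.815 -2.767 2.505
v 0.847 -2.346 4.634
v 0.401 -2.901 2.538
v 0.433 -2.481 4.667
v 0.079 -3.19 2.6
v 0.111 -2.769 4.728
v -0.095 -3.582 2.68
v -0.063 -3.162 4.808
v -0.091 -4.011 2.764
v -0.059 -3.59 4.893
v 0.09 -4.401 2.839
v 0.122 -3.98 4.967
v 0.417 -4.686 2.89
v 0.449 -4.265 5.019
v 0.834 -4.815 2.91
v 0.865 -4.395 5.038
v 1.268 -4.768 2.894
v 1.299 -4.347 5.023
v 1.644 -4.552 2.846
v 1.675 -4.131 4.974
v 1.897 -4.204 2.773
v 1.929 -3.783 4.902
v 1.167 0.043 -0.852
v 2.073 -0.227 -1.307
v 1.613 -0.423 0.312
v 2.143 0.327 -1.112
v 1.903 0.791 -0.835
v 1.429 1.017 -0.562
v 0.872 0.934 -0.382
v 0.408 0.568 -0.35
v 0.185 0.035 -0.478
v 0.274 -0.496 -0.724
v 0.647 -0.855 -1.011
v 1.184 -0.93 -1.247
v 1.716 -0.696 -1.358
f 2 1 5
f 2 5 3
f 3 5 6
f 3 6 4
f 5 1 7
f 5 7 6
f 6 7 8
f 6 8 4
f 7 1 9
f 7 9 8
f 8 9 10
f 8 10 4
f 9 1 11
f 9 11 10
f 10 11 12
f 10 12 4
f 11 1 13
f 11 13 12
f 12 13 14
f 12 14 4
f 13 1 15
f 13 15 14
f 14 15 16
f 14 16 4
f 15 1 17
f 15 17 16
f 16 17 18
f 16 18 4
f 17 1 19
f 17 19 18
f 18 19 20
f 18 20 4
f 19 1 21
f 19 21 20
f 20 21 22
f 20 22 4
f 21 1 23
f 21 23 22
f 22 23 24
f 22 24 4
f 23 1 25
f 23 25 24
f 24 25 26
f 24 26 4
f 25 1 27
f 25 27 26
f 26 27 28
f 26 28 4
f 27 1 29
f 27 29 28
f 28 29 30
f 28 30 4
f 29 1 31
f 29 31 30
f 30 31 32
f 30 32 4
f 31 1 2
f 31 2 32
f 32 2 3
f 32 3 4
f 34 33 36
f 34 36 35
f 36 33 37
f 36 37 35
f 37 33 38
f 37 38 35
f 38 33 39
f 38 39 35
f 39 33 40
f 39 40 35
f 40 33 41
f 40 41 35
f 41 33 42
f 41 42 35
f 42 33 43
f 42 43 35
f 43 33 44
f 43 44 35
f 44 33 45
f 44 45 35
f 45 33 34
f 45 34 35



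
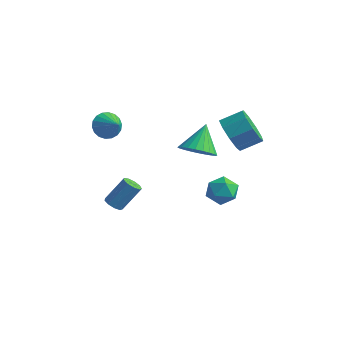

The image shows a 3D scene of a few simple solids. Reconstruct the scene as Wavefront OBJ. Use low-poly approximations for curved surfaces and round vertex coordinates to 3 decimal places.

v 3.183 3.422 2.746
v 3.848 3.352 2.003
v 4.543 4.149 2.55
v 3.877 4.218 3.294
v 3.393 3.844 1.865
v 4.088 4.641 2.412
v 2.84 4.138 2.139
v 3.534 4.935 2.686
v 2.447 4.097 2.697
v 3.141 4.894 3.244
v 2.398 3.74 3.279
v 3.093 4.537 3.826
v 2.717 3.234 3.611
v 3.411 4.031 4.158
v 3.253 2.816 3.539
v 3.948 3.612 4.086
v 3.757 2.681 3.096
v 4.451 3.478 3.643
v 3.992 2.893 2.489
v 4.686 3.69 3.036
v 3.132 3.099 0.107
v 3.906 3.217 -0.229
v 2.874 2.123 -0.831
v 3.648 2.241 -1.167
v 3.568 1.892 -0.394
v 3.727 2.495 0.185
v 3.053 2.845 -1.245
v 3.212 3.448 -0.666
v 3.857 3.061 -1.064
v 4.175 2.471 -0.539
v 2.605 2.869 -0.521
v 2.923 2.279 0.004
v -1.416 0.249 3.061
v -0.994 0.489 2.476
v -0.444 -0.049 3.639
v -1.023 0.767 2.667
v -1.13 0.942 2.936
v -1.293 0.98 3.23
v -1.481 0.873 3.49
v -1.656 0.642 3.665
v -1.783 0.334 3.721
v -1.838 0.009 3.645
v -1.809 -0.269 3.454
v -1.703 -0.444 3.185
v -1.539 -0.482 2.891
v -1.352 -0.375 2.631
v -1.177 -0.144 2.456
v -1.049 0.164 2.401
v -2.162 1.412 -3.242
v -1.781 1.053 -3.16
v -1.277 1.868 -1.917
v -1.658 2.228 -1.998
v -1.66 1.314 -3.381
v -1.156 2.13 -2.137
v -1.774 1.621 -3.536
v -1.27 2.437 -2.293
v -2.069 1.831 -3.554
v -1.566 2.646 -2.31
v -2.408 1.844 -3.425
v -1.904 2.66 -2.182
v -2.632 1.656 -3.211
v -2.128 2.471 -1.968
v -2.635 1.353 -3.011
v -2.132 2.169 -1.768
v -2.417 1.078 -2.919
v -1.914 1.894 -1.676
v -2.08 0.96 -2.978
v -1.576 1.775 -1.735
v 1.598 3.059 1.184
v 2.233 3.676 0.84
v 1.302 4.061 2.436
v 1.922 3.792 0.674
v 1.562 3.796 0.586
v 1.207 3.688 0.589
v 0.912 3.484 0.682
v 0.721 3.216 0.852
v 0.664 2.923 1.073
v 0.749 2.652 1.31
v 0.963 2.442 1.529
v 1.273 2.326 1.695
v 1.633 2.322 1.783
v 1.988 2.43 1.78
v 2.283 2.634 1.687
v 2.474 2.902 1.516
v 2.531 3.195 1.296
v 2.446 3.466 1.058
f 2 1 5
f 2 5 3
f 3 5 6
f 3 6 4
f 5 1 7
f 5 7 6
f 6 7 8
f 6 8 4
f 7 1 9
f 7 9 8
f 8 9 10
f 8 10 4
f 9 1 11
f 9 11 10
f 10 11 12
f 10 12 4
f 11 1 13
f 11 13 12
f 12 13 14
f 12 14 4
f 13 1 15
f 13 15 14
f 14 15 16
f 14 16 4
f 15 1 17
f 15 17 16
f 16 17 18
f 16 18 4
f 17 1 19
f 17 19 18
f 18 19 20
f 18 20 4
f 19 1 2
f 19 2 20
f 20 2 3
f 20 3 4
f 21 32 26
f 21 26 22
f 21 22 28
f 21 28 31
f 21 31 32
f 22 26 30
f 26 32 25
f 32 31 23
f 31 28 27
f 28 22 29
f 24 30 25
f 24 25 23
f 24 23 27
f 24 27 29
f 24 29 30
f 25 30 26
f 23 25 32
f 27 23 31
f 29 27 28
f 30 29 22
f 34 33 36
f 34 36 35
f 36 33 37
f 36 37 35
f 37 33 38
f 37 38 35
f 38 33 39
f 38 39 35
f 39 33 40
f 39 40 35
f 40 33 41
f 40 41 35
f 41 33 42
f 41 42 35
f 42 33 43
f 42 43 35
f 43 33 44
f 43 44 35
f 44 33 45
f 44 45 35
f 45 33 46
f 45 46 35
f 46 33 47
f 46 47 35
f 47 33 48
f 47 48 35
f 48 33 34
f 48 34 35
f 50 49 53
f 50 53 51
f 51 53 54
f 51 54 52
f 53 49 55
f 53 55 54
f 54 55 56
f 54 56 52
f 55 49 57
f 55 57 56
f 56 57 58
f 56 58 52
f 57 49 59
f 57 59 58
f 58 59 60
f 58 60 52
f 59 49 61
f 59 61 60
f 60 61 62
f 60 62 52
f 61 49 63
f 61 63 62
f 62 63 64
f 62 64 52
f 63 49 65
f 63 65 64
f 64 65 66
f 64 66 52
f 65 49 67
f 65 67 66
f 66 67 68
f 66 68 52
f 67 49 50
f 67 50 68
f 68 50 51
f 68 51 52
f 70 69 72
f 70 72 71
f 72 69 73
f 72 73 71
f 73 69 74
f 73 74 71
f 74 69 75
f 74 75 71
f 75 69 76
f 75 76 71
f 76 69 77
f 76 77 71
f 77 69 78
f 77 78 71
f 78 69 79
f 78 79 71
f 79 69 80
f 79 80 71
f 80 69 81
f 80 81 71
f 81 69 82
f 81 82 71
f 82 69 83
f 82 83 71
f 83 69 84
f 83 84 71
f 84 69 85
f 84 85 71
f 85 69 86
f 85 86 71
f 86 69 70
f 86 70 71



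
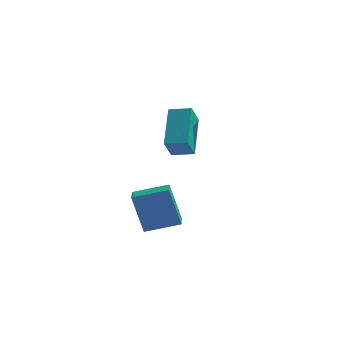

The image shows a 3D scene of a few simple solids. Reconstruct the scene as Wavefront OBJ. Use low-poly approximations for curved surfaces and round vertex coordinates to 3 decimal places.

v -2.871 -3.9 -1.731
v -3.387 -3.851 -0.007
v -3.16 -2.981 -1.843
v -3.677 -2.932 -0.12
v -1.523 -3.428 -1.34
v -2.04 -3.379 0.383
v -1.813 -2.509 -1.453
v -2.329 -2.46 0.271
v -3.453 0.291 1.296
v -3.8 1.91 2.604
v -3.385 1.022 0.41
v -3.732 2.641 1.718
v -2.488 0.379 1.442
v -2.835 1.998 2.75
v -2.42 1.11 0.556
v -2.767 2.729 1.864
f 2 4 1
f 5 2 1
f 1 4 3
f 3 5 1
f 2 8 4
f 6 2 5
f 6 8 2
f 4 8 3
f 7 5 3
f 3 8 7
f 7 6 5
f 8 6 7
f 10 12 9
f 13 10 9
f 9 12 11
f 11 13 9
f 10 16 12
f 14 10 13
f 14 16 10
f 12 16 11
f 15 13 11
f 11 16 15
f 15 14 13
f 16 14 15



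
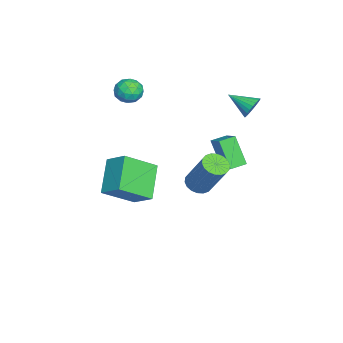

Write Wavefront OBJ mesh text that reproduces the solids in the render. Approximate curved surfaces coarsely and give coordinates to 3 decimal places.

v -2.159 -2.817 3.053
v -1.586 -2.42 2.817
v -1.434 -3.44 3.763
v -0.861 -3.043 3.527
v -1.378 -2.73 3.948
v -1.826 -2.345 3.509
v -1.194 -3.515 3.071
v -1.642 -3.13 2.632
v -0.99 -2.851 2.828
v -1.103 -2.366 3.37
v -1.917 -3.494 3.21
v -2.03 -3.009 3.752
v -1.936 -2.563 2.873
v -1.084 -3.297 3.707
v -1.388 -3.113 3.955
v -1.051 -2.879 3.816
v -2.077 -2.519 3.279
v -1.74 -2.286 3.141
v -1.618 -2.469 3.805
v -1.28 -3.574 3.439
v -0.943 -3.341 3.301
v -1.969 -2.981 2.764
v -1.632 -2.747 2.625
v -1.402 -3.391 2.775
v -1.249 -2.584 2.741
v -0.823 -2.95 3.158
v -1.019 -3.228 2.89
v -1.282 -3.001 2.632
v -1.315 -2.299 3.059
v -0.889 -2.665 3.477
v -1.193 -2.481 3.724
v -1.456 -2.255 3.466
v -0.965 -2.552 3.066
v -2.131 -3.195 3.103
v -1.705 -3.561 3.521
v -1.564 -3.605 3.114
v -1.827 -3.379 2.856
v -2.197 -2.91 3.422
v -1.771 -3.276 3.839
v -1.738 -2.859 3.948
v -2.001 -2.632 3.69
v -2.055 -3.308 3.514
v -1.271 1.563 0.792
v -0.462 2.029 1.335
v -0.67 2.149 -0.605
v 0.139 2.615 -0.062
v -0.819 0.885 0.702
v -0.01 1.351 1.245
v -0.218 1.471 -0.695
v 0.591 1.937 -0.152
v -1.889 -2.522 -2.289
v -1.071 -3.918 -1.166
v -1.319 -1.605 -1.565
v -0.501 -3.002 -0.442
v -0.319 -2.558 -3.478
v 0.499 -3.955 -2.355
v 0.251 -1.642 -2.754
v 1.069 -3.038 -1.631
v 3.353 0.802 0.812
v 3.805 0.35 0.838
v 4.52 1.166 2.613
v 4.067 1.618 2.588
v 3.932 0.559 0.691
v 4.647 1.374 2.466
v 3.944 0.815 0.568
v 4.659 1.631 2.343
v 3.839 1.069 0.494
v 4.554 1.885 2.269
v 3.638 1.271 0.482
v 4.352 2.086 2.258
v 3.38 1.379 0.536
v 4.095 2.195 2.312
v 3.117 1.373 0.645
v 3.831 2.189 2.42
v 2.9 1.254 0.787
v 3.615 2.07 2.562
v 2.773 1.046 0.934
v 3.488 1.861 2.709
v 2.761 0.789 1.057
v 3.476 1.605 2.832
v 2.866 0.535 1.131
v 3.581 1.351 2.906
v 3.068 0.334 1.142
v 3.782 1.149 2.918
v 3.325 0.225 1.088
v 4.04 1.041 2.864
v 3.589 0.231 0.98
v 4.303 1.047 2.755
v -0.513 2.775 3.237
v -0.045 2.822 3.655
v -0.887 1.645 3.783
v -0.226 2.939 3.773
v -0.451 3.031 3.81
v -0.686 3.084 3.759
v -0.894 3.09 3.628
v -1.044 3.048 3.439
v -1.114 2.965 3.218
v -1.092 2.852 3
v -0.982 2.728 2.819
v -0.801 2.612 2.701
v -0.576 2.52 2.665
v -0.341 2.467 2.716
v -0.133 2.461 2.846
v 0.018 2.503 3.036
v 0.087 2.586 3.256
v 0.065 2.699 3.474
f 1 38 17
f 38 12 41
f 17 41 6
f 38 41 17
f 1 17 13
f 17 6 18
f 13 18 2
f 17 18 13
f 1 13 22
f 13 2 23
f 22 23 8
f 13 23 22
f 1 22 34
f 22 8 37
f 34 37 11
f 22 37 34
f 1 34 38
f 34 11 42
f 38 42 12
f 34 42 38
f 2 18 29
f 18 6 32
f 29 32 10
f 18 32 29
f 6 41 19
f 41 12 40
f 19 40 5
f 41 40 19
f 12 42 39
f 42 11 35
f 39 35 3
f 42 35 39
f 11 37 36
f 37 8 24
f 36 24 7
f 37 24 36
f 8 23 28
f 23 2 25
f 28 25 9
f 23 25 28
f 4 30 16
f 30 10 31
f 16 31 5
f 30 31 16
f 4 16 14
f 16 5 15
f 14 15 3
f 16 15 14
f 4 14 21
f 14 3 20
f 21 20 7
f 14 20 21
f 4 21 26
f 21 7 27
f 26 27 9
f 21 27 26
f 4 26 30
f 26 9 33
f 30 33 10
f 26 33 30
f 5 31 19
f 31 10 32
f 19 32 6
f 31 32 19
f 3 15 39
f 15 5 40
f 39 40 12
f 15 40 39
f 7 20 36
f 20 3 35
f 36 35 11
f 20 35 36
f 9 27 28
f 27 7 24
f 28 24 8
f 27 24 28
f 10 33 29
f 33 9 25
f 29 25 2
f 33 25 29
f 44 46 43
f 47 44 43
f 43 46 45
f 45 47 43
f 44 50 46
f 48 44 47
f 48 50 44
f 46 50 45
f 49 47 45
f 45 50 49
f 49 48 47
f 50 48 49
f 52 54 51
f 55 52 51
f 51 54 53
f 53 55 51
f 52 58 54
f 56 52 55
f 56 58 52
f 54 58 53
f 57 55 53
f 53 58 57
f 57 56 55
f 58 56 57
f 60 59 63
f 60 63 61
f 61 63 64
f 61 64 62
f 63 59 65
f 63 65 64
f 64 65 66
f 64 66 62
f 65 59 67
f 65 67 66
f 66 67 68
f 66 68 62
f 67 59 69
f 67 69 68
f 68 69 70
f 68 70 62
f 69 59 71
f 69 71 70
f 70 71 72
f 70 72 62
f 71 59 73
f 71 73 72
f 72 73 74
f 72 74 62
f 73 59 75
f 73 75 74
f 74 75 76
f 74 76 62
f 75 59 77
f 75 77 76
f 76 77 78
f 76 78 62
f 77 59 79
f 77 79 78
f 78 79 80
f 78 80 62
f 79 59 81
f 79 81 80
f 80 81 82
f 80 82 62
f 81 59 83
f 81 83 82
f 82 83 84
f 82 84 62
f 83 59 85
f 83 85 84
f 84 85 86
f 84 86 62
f 85 59 87
f 85 87 86
f 86 87 88
f 86 88 62
f 87 59 60
f 87 60 88
f 88 60 61
f 88 61 62
f 90 89 92
f 90 92 91
f 92 89 93
f 92 93 91
f 93 89 94
f 93 94 91
f 94 89 95
f 94 95 91
f 95 89 96
f 95 96 91
f 96 89 97
f 96 97 91
f 97 89 98
f 97 98 91
f 98 89 99
f 98 99 91
f 99 89 100
f 99 100 91
f 100 89 101
f 100 101 91
f 101 89 102
f 101 102 91
f 102 89 103
f 102 103 91
f 103 89 104
f 103 104 91
f 104 89 105
f 104 105 91
f 105 89 106
f 105 106 91
f 106 89 90
f 106 90 91

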